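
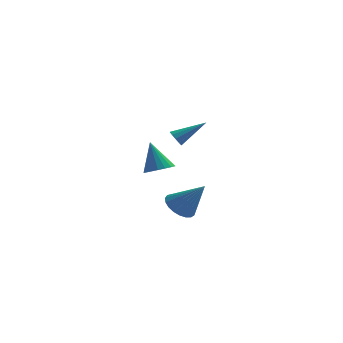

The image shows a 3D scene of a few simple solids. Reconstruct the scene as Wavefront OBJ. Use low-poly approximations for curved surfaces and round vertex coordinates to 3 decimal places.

v -0.32 -1.509 -2.774
v 0.447 -1.267 -3.299
v 0.94 -1.971 -1.146
v 0.351 -0.92 -3.126
v 0.139 -0.675 -2.893
v -0.152 -0.574 -2.639
v -0.472 -0.635 -2.409
v -0.766 -0.847 -2.241
v -0.983 -1.173 -2.166
v -1.085 -1.558 -2.196
v -1.055 -1.934 -2.326
v -0.898 -2.237 -2.533
v -0.641 -2.414 -2.782
v -0.328 -2.434 -3.03
v -0.014 -2.295 -3.233
v 0.247 -2.02 -3.357
v 0.41 -1.656 -3.38
v -1.296 -4.021 0.923
v -0.515 -3.823 1.078
v -1.784 -3.319 2.497
v -0.642 -3.527 0.906
v -0.898 -3.328 0.738
v -1.233 -3.267 0.607
v -1.58 -3.355 0.539
v -1.871 -3.575 0.546
v -2.049 -3.883 0.629
v -2.077 -4.218 0.769
v -1.95 -4.515 0.941
v -1.694 -4.713 1.109
v -1.359 -4.774 1.24
v -1.012 -4.686 1.308
v -0.721 -4.467 1.301
v -0.543 -4.158 1.218
v -0.631 3.328 0.041
v -0.312 2.993 -0.309
v 0.991 3.832 1.039
v -0.326 3.322 -0.452
v -0.457 3.652 -0.407
v -0.654 3.859 -0.19
v -0.843 3.863 0.115
v -0.95 3.662 0.392
v -0.936 3.334 0.535
v -0.806 3.003 0.489
v -0.608 2.797 0.273
v -0.42 2.793 -0.032
f 2 1 4
f 2 4 3
f 4 1 5
f 4 5 3
f 5 1 6
f 5 6 3
f 6 1 7
f 6 7 3
f 7 1 8
f 7 8 3
f 8 1 9
f 8 9 3
f 9 1 10
f 9 10 3
f 10 1 11
f 10 11 3
f 11 1 12
f 11 12 3
f 12 1 13
f 12 13 3
f 13 1 14
f 13 14 3
f 14 1 15
f 14 15 3
f 15 1 16
f 15 16 3
f 16 1 17
f 16 17 3
f 17 1 2
f 17 2 3
f 19 18 21
f 19 21 20
f 21 18 22
f 21 22 20
f 22 18 23
f 22 23 20
f 23 18 24
f 23 24 20
f 24 18 25
f 24 25 20
f 25 18 26
f 25 26 20
f 26 18 27
f 26 27 20
f 27 18 28
f 27 28 20
f 28 18 29
f 28 29 20
f 29 18 30
f 29 30 20
f 30 18 31
f 30 31 20
f 31 18 32
f 31 32 20
f 32 18 33
f 32 33 20
f 33 18 19
f 33 19 20
f 35 34 37
f 35 37 36
f 37 34 38
f 37 38 36
f 38 34 39
f 38 39 36
f 39 34 40
f 39 40 36
f 40 34 41
f 40 41 36
f 41 34 42
f 41 42 36
f 42 34 43
f 42 43 36
f 43 34 44
f 43 44 36
f 44 34 45
f 44 45 36
f 45 34 35
f 45 35 36



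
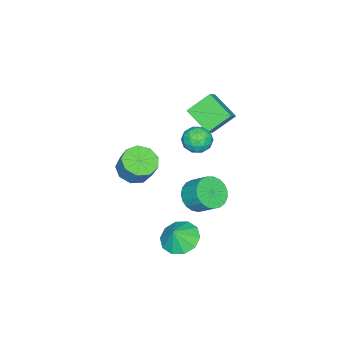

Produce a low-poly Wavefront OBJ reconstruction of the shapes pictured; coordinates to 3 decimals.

v -1.667 0.272 -2.183
v -1.01 -0.237 -1.744
v -0.837 0.698 -0.918
v -1.493 1.208 -1.357
v -0.798 -0.042 -2.009
v -0.625 0.893 -1.182
v -0.737 0.207 -2.304
v -0.563 1.142 -1.477
v -0.836 0.467 -2.578
v -0.663 1.402 -1.751
v -1.079 0.694 -2.783
v -0.906 1.629 -1.957
v -1.423 0.848 -2.885
v -1.25 1.783 -2.059
v -1.81 0.902 -2.866
v -1.637 1.838 -2.04
v -2.172 0.848 -2.729
v -1.998 1.783 -1.902
v -2.446 0.694 -2.497
v -2.273 1.629 -1.67
v -2.586 0.467 -2.211
v -2.413 1.402 -1.384
v -2.567 0.206 -1.92
v -2.393 1.142 -1.094
v -2.392 -0.043 -1.675
v -2.219 0.893 -0.848
v -2.091 -0.237 -1.517
v -1.918 0.698 -0.691
v -1.718 -0.344 -1.475
v -1.545 0.591 -0.649
v -1.335 -0.344 -1.555
v -1.162 0.591 -0.729
v -0.565 -2.569 -0.427
v 0.316 -2.884 -0.515
v 0.607 -2.366 0.539
v -0.275 -2.051 0.627
v 0.262 -2.303 -0.786
v 0.552 -1.785 0.269
v -0.179 -1.846 -0.888
v 0.111 -1.329 0.166
v -0.801 -1.728 -0.775
v -0.511 -1.21 0.279
v -1.313 -2.003 -0.499
v -1.022 -1.485 0.555
v -1.474 -2.543 -0.189
v -1.184 -2.025 0.865
v -1.211 -3.095 0.009
v -0.92 -2.577 1.063
v -0.645 -3.401 0.003
v -0.355 -2.883 1.058
v -0.042 -3.317 -0.204
v 0.248 -2.799 0.851
v -3.678 0.052 1.077
v -4.102 -1.33 1.853
v -4.576 0.844 1.998
v -4.999 -0.538 2.774
v -2.901 0.178 1.726
v -3.324 -1.204 2.502
v -3.798 0.97 2.647
v -4.222 -0.412 3.423
v 2.168 1.465 -1.695
v 3.026 1.507 -2.187
v 2.672 1.375 -0.825
v 2.867 2.078 -2.036
v 2.441 2.415 -1.754
v 1.91 2.389 -1.45
v 1.478 2.01 -1.24
v 1.31 1.423 -1.203
v 1.469 0.852 -1.355
v 1.896 0.515 -1.636
v 2.426 0.541 -1.94
v 2.858 0.92 -2.151
v -3.285 -0.123 1.511
v -2.98 0.311 0.885
v -2.1 -0.691 1.695
v -1.795 -0.257 1.069
v -2.006 0.121 1.766
v -2.738 0.472 1.652
v -2.342 -0.852 0.928
v -3.074 -0.501 0.814
v -2.397 -0.14 0.525
v -2.189 0.461 1.043
v -2.891 -0.841 1.537
v -2.683 -0.24 2.055
v -3.237 0.144 1.182
v -1.843 -0.524 1.398
v -1.967 -0.302 1.808
v -1.788 -0.047 1.44
v -3.094 0.238 1.633
v -2.915 0.493 1.265
v -2.342 0.382 1.782
v -2.165 -0.873 1.315
v -1.986 -0.618 0.947
v -3.292 -0.333 1.14
v -3.113 -0.078 0.772
v -2.738 -0.762 0.798
v -2.715 0.134 0.602
v -2.018 -0.2 0.71
v -2.34 -0.549 0.627
v -2.77 -0.343 0.561
v -2.593 0.487 0.907
v -1.896 0.153 1.015
v -2.02 0.376 1.424
v -2.45 0.582 1.357
v -2.25 0.222 0.695
v -3.184 -0.533 1.565
v -2.487 -0.867 1.673
v -2.63 -0.962 1.223
v -3.06 -0.756 1.156
v -3.062 -0.18 1.87
v -2.365 -0.514 1.978
v -2.31 -0.037 2.019
v -2.74 0.169 1.953
v -2.83 -0.602 1.885
f 2 1 5
f 2 5 3
f 3 5 6
f 3 6 4
f 5 1 7
f 5 7 6
f 6 7 8
f 6 8 4
f 7 1 9
f 7 9 8
f 8 9 10
f 8 10 4
f 9 1 11
f 9 11 10
f 10 11 12
f 10 12 4
f 11 1 13
f 11 13 12
f 12 13 14
f 12 14 4
f 13 1 15
f 13 15 14
f 14 15 16
f 14 16 4
f 15 1 17
f 15 17 16
f 16 17 18
f 16 18 4
f 17 1 19
f 17 19 18
f 18 19 20
f 18 20 4
f 19 1 21
f 19 21 20
f 20 21 22
f 20 22 4
f 21 1 23
f 21 23 22
f 22 23 24
f 22 24 4
f 23 1 25
f 23 25 24
f 24 25 26
f 24 26 4
f 25 1 27
f 25 27 26
f 26 27 28
f 26 28 4
f 27 1 29
f 27 29 28
f 28 29 30
f 28 30 4
f 29 1 31
f 29 31 30
f 30 31 32
f 30 32 4
f 31 1 2
f 31 2 32
f 32 2 3
f 32 3 4
f 34 33 37
f 34 37 35
f 35 37 38
f 35 38 36
f 37 33 39
f 37 39 38
f 38 39 40
f 38 40 36
f 39 33 41
f 39 41 40
f 40 41 42
f 40 42 36
f 41 33 43
f 41 43 42
f 42 43 44
f 42 44 36
f 43 33 45
f 43 45 44
f 44 45 46
f 44 46 36
f 45 33 47
f 45 47 46
f 46 47 48
f 46 48 36
f 47 33 49
f 47 49 48
f 48 49 50
f 48 50 36
f 49 33 51
f 49 51 50
f 50 51 52
f 50 52 36
f 51 33 34
f 51 34 52
f 52 34 35
f 52 35 36
f 54 56 53
f 57 54 53
f 53 56 55
f 55 57 53
f 54 60 56
f 58 54 57
f 58 60 54
f 56 60 55
f 59 57 55
f 55 60 59
f 59 58 57
f 60 58 59
f 62 61 64
f 62 64 63
f 64 61 65
f 64 65 63
f 65 61 66
f 65 66 63
f 66 61 67
f 66 67 63
f 67 61 68
f 67 68 63
f 68 61 69
f 68 69 63
f 69 61 70
f 69 70 63
f 70 61 71
f 70 71 63
f 71 61 72
f 71 72 63
f 72 61 62
f 72 62 63
f 73 110 89
f 110 84 113
f 89 113 78
f 110 113 89
f 73 89 85
f 89 78 90
f 85 90 74
f 89 90 85
f 73 85 94
f 85 74 95
f 94 95 80
f 85 95 94
f 73 94 106
f 94 80 109
f 106 109 83
f 94 109 106
f 73 106 110
f 106 83 114
f 110 114 84
f 106 114 110
f 74 90 101
f 90 78 104
f 101 104 82
f 90 104 101
f 78 113 91
f 113 84 112
f 91 112 77
f 113 112 91
f 84 114 111
f 114 83 107
f 111 107 75
f 114 107 111
f 83 109 108
f 109 80 96
f 108 96 79
f 109 96 108
f 80 95 100
f 95 74 97
f 100 97 81
f 95 97 100
f 76 102 88
f 102 82 103
f 88 103 77
f 102 103 88
f 76 88 86
f 88 77 87
f 86 87 75
f 88 87 86
f 76 86 93
f 86 75 92
f 93 92 79
f 86 92 93
f 76 93 98
f 93 79 99
f 98 99 81
f 93 99 98
f 76 98 102
f 98 81 105
f 102 105 82
f 98 105 102
f 77 103 91
f 103 82 104
f 91 104 78
f 103 104 91
f 75 87 111
f 87 77 112
f 111 112 84
f 87 112 111
f 79 92 108
f 92 75 107
f 108 107 83
f 92 107 108
f 81 99 100
f 99 79 96
f 100 96 80
f 99 96 100
f 82 105 101
f 105 81 97
f 101 97 74
f 105 97 101



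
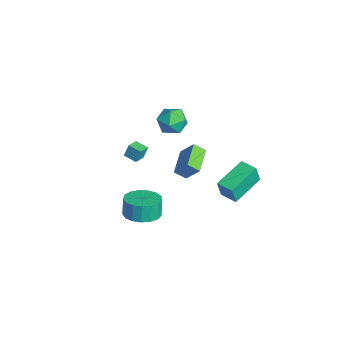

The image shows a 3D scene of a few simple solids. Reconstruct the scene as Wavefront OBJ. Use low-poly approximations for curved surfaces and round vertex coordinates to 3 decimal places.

v 0.954 0.817 1.211
v 0.688 0.216 1.702
v 1.535 1.366 2.197
v 1.269 0.766 2.688
v 2.311 -0.046 0.892
v 2.045 -0.646 1.383
v 2.892 0.504 1.878
v 2.626 -0.097 2.369
v 2.405 1.949 -1.147
v 2.503 1.665 0.035
v 1.44 3.743 -0.636
v 1.537 3.458 0.546
v 3.343 2.442 -1.106
v 3.44 2.157 0.076
v 2.377 4.235 -0.595
v 2.475 3.951 0.587
v -4.06 -1.018 -2.094
v -4.091 -0.717 -1.3
v -3.393 -0.533 -2.252
v -3.424 -0.231 -1.458
v -3.556 -1.629 -1.842
v -3.587 -1.327 -1.048
v -2.889 -1.143 -2
v -2.92 -0.842 -1.206
v -2.326 1.739 1.155
v -1.825 1.408 1.94
v -3.075 0.332 1.04
v -2.574 0.001 1.825
v -3.26 0.703 1.937
v -2.797 1.574 2.008
v -2.103 0.166 0.972
v -1.64 1.037 1.043
v -1.687 0.436 1.827
v -2.402 0.768 2.423
v -2.498 0.972 0.557
v -3.213 1.304 1.153
v 4.081 -3.169 0.49
v 4.918 -2.584 0.621
v 4.657 -2.446 1.68
v 3.819 -3.031 1.55
v 4.568 -2.261 0.492
v 4.306 -2.124 1.552
v 4.106 -2.147 0.364
v 3.845 -2.009 1.423
v 3.638 -2.267 0.264
v 3.377 -2.129 1.323
v 3.272 -2.593 0.216
v 3.01 -2.455 1.276
v 3.091 -3.051 0.231
v 2.829 -2.914 1.29
v 3.137 -3.537 0.305
v 2.875 -3.399 1.365
v 3.399 -3.938 0.422
v 3.137 -3.8 1.481
v 3.817 -4.162 0.554
v 3.556 -4.025 1.614
v 4.296 -4.16 0.672
v 4.034 -4.022 1.732
v 4.725 -3.93 0.748
v 4.464 -3.792 1.808
v 5.007 -3.526 0.765
v 4.746 -3.388 1.825
v 5.077 -3.04 0.719
v 4.815 -2.902 1.779
f 2 4 1
f 5 2 1
f 1 4 3
f 3 5 1
f 2 8 4
f 6 2 5
f 6 8 2
f 4 8 3
f 7 5 3
f 3 8 7
f 7 6 5
f 8 6 7
f 10 12 9
f 13 10 9
f 9 12 11
f 11 13 9
f 10 16 12
f 14 10 13
f 14 16 10
f 12 16 11
f 15 13 11
f 11 16 15
f 15 14 13
f 16 14 15
f 18 20 17
f 21 18 17
f 17 20 19
f 19 21 17
f 18 24 20
f 22 18 21
f 22 24 18
f 20 24 19
f 23 21 19
f 19 24 23
f 23 22 21
f 24 22 23
f 25 36 30
f 25 30 26
f 25 26 32
f 25 32 35
f 25 35 36
f 26 30 34
f 30 36 29
f 36 35 27
f 35 32 31
f 32 26 33
f 28 34 29
f 28 29 27
f 28 27 31
f 28 31 33
f 28 33 34
f 29 34 30
f 27 29 36
f 31 27 35
f 33 31 32
f 34 33 26
f 38 37 41
f 38 41 39
f 39 41 42
f 39 42 40
f 41 37 43
f 41 43 42
f 42 43 44
f 42 44 40
f 43 37 45
f 43 45 44
f 44 45 46
f 44 46 40
f 45 37 47
f 45 47 46
f 46 47 48
f 46 48 40
f 47 37 49
f 47 49 48
f 48 49 50
f 48 50 40
f 49 37 51
f 49 51 50
f 50 51 52
f 50 52 40
f 51 37 53
f 51 53 52
f 52 53 54
f 52 54 40
f 53 37 55
f 53 55 54
f 54 55 56
f 54 56 40
f 55 37 57
f 55 57 56
f 56 57 58
f 56 58 40
f 57 37 59
f 57 59 58
f 58 59 60
f 58 60 40
f 59 37 61
f 59 61 60
f 60 61 62
f 60 62 40
f 61 37 63
f 61 63 62
f 62 63 64
f 62 64 40
f 63 37 38
f 63 38 64
f 64 38 39
f 64 39 40



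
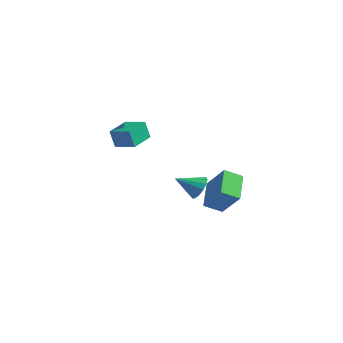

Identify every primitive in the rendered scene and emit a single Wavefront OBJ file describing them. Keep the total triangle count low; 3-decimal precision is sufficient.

v 0.789 -2.681 2.055
v 0.691 -2.901 3.004
v 0.332 -1.465 2.29
v 0.234 -1.685 3.24
v 1.806 -2.335 2.24
v 1.708 -2.555 3.19
v 1.349 -1.119 2.476
v 1.251 -1.339 3.425
v -1.962 4.402 -2.95
v -1.594 4.599 -2.315
v -2.578 3.358 -2.27
v -1.93 4.803 -2.306
v -2.274 4.9 -2.469
v -2.535 4.864 -2.762
v -2.642 4.703 -3.105
v -2.567 4.462 -3.406
v -2.329 4.205 -3.586
v -1.993 4 -3.595
v -1.649 3.903 -3.431
v -1.388 3.94 -3.139
v -1.281 4.1 -2.796
v -1.357 4.341 -2.494
v 1.548 3.149 -1.735
v 1.147 2.343 -1.279
v 2.704 3.238 -0.561
v 2.303 2.431 -0.105
v 2.537 2.149 -2.635
v 2.136 1.342 -2.179
v 3.693 2.237 -1.461
v 3.292 1.431 -1.005
f 2 4 1
f 5 2 1
f 1 4 3
f 3 5 1
f 2 8 4
f 6 2 5
f 6 8 2
f 4 8 3
f 7 5 3
f 3 8 7
f 7 6 5
f 8 6 7
f 10 9 12
f 10 12 11
f 12 9 13
f 12 13 11
f 13 9 14
f 13 14 11
f 14 9 15
f 14 15 11
f 15 9 16
f 15 16 11
f 16 9 17
f 16 17 11
f 17 9 18
f 17 18 11
f 18 9 19
f 18 19 11
f 19 9 20
f 19 20 11
f 20 9 21
f 20 21 11
f 21 9 22
f 21 22 11
f 22 9 10
f 22 10 11
f 24 26 23
f 27 24 23
f 23 26 25
f 25 27 23
f 24 30 26
f 28 24 27
f 28 30 24
f 26 30 25
f 29 27 25
f 25 30 29
f 29 28 27
f 30 28 29



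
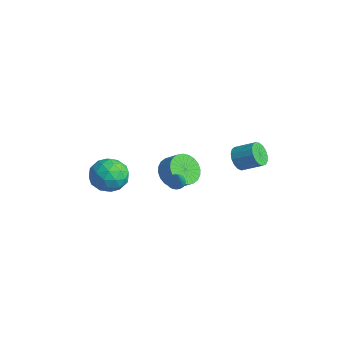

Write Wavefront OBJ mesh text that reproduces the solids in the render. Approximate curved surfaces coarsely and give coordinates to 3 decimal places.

v -2.106 2.348 -3.473
v -1.636 2.865 -4.27
v -0.863 3.188 -3.604
v -1.334 2.672 -2.807
v -1.887 3.158 -4.121
v -1.114 3.481 -3.455
v -2.171 3.328 -3.873
v -1.398 3.651 -3.207
v -2.446 3.349 -3.564
v -1.673 3.672 -2.899
v -2.669 3.217 -3.242
v -1.896 3.54 -2.576
v -2.806 2.953 -2.954
v -2.033 3.276 -2.289
v -2.837 2.597 -2.746
v -2.064 2.92 -2.08
v -2.756 2.204 -2.648
v -1.983 2.527 -1.982
v -2.577 1.832 -2.676
v -1.804 2.155 -2.01
v -2.326 1.539 -2.825
v -1.553 1.862 -2.159
v -2.042 1.369 -3.073
v -1.269 1.692 -2.407
v -1.767 1.348 -3.381
v -0.994 1.671 -2.716
v -1.544 1.48 -3.704
v -0.771 1.803 -3.038
v -1.407 1.744 -3.991
v -0.634 2.067 -3.326
v -1.376 2.1 -4.2
v -0.603 2.423 -3.534
v -1.457 2.493 -4.298
v -0.684 2.816 -3.632
v -3.965 -0.385 -3.512
v -3.124 -0.023 -2.739
v -3.176 -2.157 -3.541
v -2.335 -1.795 -2.768
v -3.473 -1.902 -2.408
v -3.961 -0.807 -2.39
v -2.339 -1.373 -3.89
v -2.827 -0.278 -3.872
v -2.119 -0.634 -2.972
v -2.819 -0.961 -2.057
v -3.481 -1.219 -4.223
v -4.181 -1.546 -3.308
v -3.614 -0.049 -3.123
v -2.686 -2.131 -3.157
v -3.355 -2.194 -2.946
v -2.861 -1.982 -2.491
v -4.106 -0.51 -2.918
v -3.611 -0.297 -2.463
v -3.816 -1.401 -2.269
v -2.689 -1.883 -3.817
v -2.194 -1.67 -3.362
v -3.439 -0.198 -3.789
v -2.945 0.014 -3.334
v -2.484 -0.779 -4.011
v -2.528 -0.195 -2.806
v -2.065 -1.236 -2.823
v -2.067 -0.988 -3.482
v -2.354 -0.344 -3.472
v -2.94 -0.387 -2.267
v -2.477 -1.428 -2.285
v -3.146 -1.492 -2.073
v -3.432 -0.848 -2.062
v -2.35 -0.746 -2.405
v -3.823 -0.752 -3.995
v -3.36 -1.793 -4.013
v -2.868 -1.332 -4.218
v -3.154 -0.688 -4.207
v -4.235 -0.944 -3.457
v -3.772 -1.985 -3.474
v -3.946 -1.836 -2.808
v -4.233 -1.192 -2.798
v -3.95 -1.434 -3.875
v 3.271 3.273 0.667
v 3.636 3.418 0.004
v 4.474 4.173 0.631
v 4.109 4.027 1.293
v 3.381 3.684 0.025
v 4.219 4.438 0.651
v 3.101 3.855 0.192
v 3.939 4.61 0.819
v 2.86 3.893 0.469
v 3.698 4.648 1.095
v 2.713 3.789 0.79
v 3.551 4.544 1.417
v 2.694 3.567 1.084
v 3.532 4.321 1.71
v 2.807 3.277 1.281
v 3.645 4.032 1.908
v 3.027 2.986 1.338
v 3.865 3.741 1.965
v 3.302 2.761 1.242
v 4.14 3.516 1.868
v 3.57 2.653 1.013
v 4.408 3.408 1.639
v 3.77 2.687 0.705
v 4.608 3.442 1.332
v 3.855 2.855 0.388
v 4.693 3.61 1.015
v 3.807 3.119 0.135
v 4.645 3.874 0.762
v 0.108 1.305 -2.471
v 0.508 1.337 -2.787
v 1.412 0.655 -0.889
v 0.502 1.531 -2.702
v 0.429 1.687 -2.578
v 0.301 1.776 -2.435
v 0.139 1.784 -2.299
v -0.029 1.71 -2.192
v -0.172 1.565 -2.133
v -0.267 1.375 -2.133
v -0.297 1.174 -2.191
v -0.257 0.995 -2.297
v -0.154 0.869 -2.434
v -0.005 0.82 -2.577
v 0.163 0.854 -2.701
v 0.322 0.966 -2.786
v 0.444 1.137 -2.816
f 2 1 5
f 2 5 3
f 3 5 6
f 3 6 4
f 5 1 7
f 5 7 6
f 6 7 8
f 6 8 4
f 7 1 9
f 7 9 8
f 8 9 10
f 8 10 4
f 9 1 11
f 9 11 10
f 10 11 12
f 10 12 4
f 11 1 13
f 11 13 12
f 12 13 14
f 12 14 4
f 13 1 15
f 13 15 14
f 14 15 16
f 14 16 4
f 15 1 17
f 15 17 16
f 16 17 18
f 16 18 4
f 17 1 19
f 17 19 18
f 18 19 20
f 18 20 4
f 19 1 21
f 19 21 20
f 20 21 22
f 20 22 4
f 21 1 23
f 21 23 22
f 22 23 24
f 22 24 4
f 23 1 25
f 23 25 24
f 24 25 26
f 24 26 4
f 25 1 27
f 25 27 26
f 26 27 28
f 26 28 4
f 27 1 29
f 27 29 28
f 28 29 30
f 28 30 4
f 29 1 31
f 29 31 30
f 30 31 32
f 30 32 4
f 31 1 33
f 31 33 32
f 32 33 34
f 32 34 4
f 33 1 2
f 33 2 34
f 34 2 3
f 34 3 4
f 35 72 51
f 72 46 75
f 51 75 40
f 72 75 51
f 35 51 47
f 51 40 52
f 47 52 36
f 51 52 47
f 35 47 56
f 47 36 57
f 56 57 42
f 47 57 56
f 35 56 68
f 56 42 71
f 68 71 45
f 56 71 68
f 35 68 72
f 68 45 76
f 72 76 46
f 68 76 72
f 36 52 63
f 52 40 66
f 63 66 44
f 52 66 63
f 40 75 53
f 75 46 74
f 53 74 39
f 75 74 53
f 46 76 73
f 76 45 69
f 73 69 37
f 76 69 73
f 45 71 70
f 71 42 58
f 70 58 41
f 71 58 70
f 42 57 62
f 57 36 59
f 62 59 43
f 57 59 62
f 38 64 50
f 64 44 65
f 50 65 39
f 64 65 50
f 38 50 48
f 50 39 49
f 48 49 37
f 50 49 48
f 38 48 55
f 48 37 54
f 55 54 41
f 48 54 55
f 38 55 60
f 55 41 61
f 60 61 43
f 55 61 60
f 38 60 64
f 60 43 67
f 64 67 44
f 60 67 64
f 39 65 53
f 65 44 66
f 53 66 40
f 65 66 53
f 37 49 73
f 49 39 74
f 73 74 46
f 49 74 73
f 41 54 70
f 54 37 69
f 70 69 45
f 54 69 70
f 43 61 62
f 61 41 58
f 62 58 42
f 61 58 62
f 44 67 63
f 67 43 59
f 63 59 36
f 67 59 63
f 78 77 81
f 78 81 79
f 79 81 82
f 79 82 80
f 81 77 83
f 81 83 82
f 82 83 84
f 82 84 80
f 83 77 85
f 83 85 84
f 84 85 86
f 84 86 80
f 85 77 87
f 85 87 86
f 86 87 88
f 86 88 80
f 87 77 89
f 87 89 88
f 88 89 90
f 88 90 80
f 89 77 91
f 89 91 90
f 90 91 92
f 90 92 80
f 91 77 93
f 91 93 92
f 92 93 94
f 92 94 80
f 93 77 95
f 93 95 94
f 94 95 96
f 94 96 80
f 95 77 97
f 95 97 96
f 96 97 98
f 96 98 80
f 97 77 99
f 97 99 98
f 98 99 100
f 98 100 80
f 99 77 101
f 99 101 100
f 100 101 102
f 100 102 80
f 101 77 103
f 101 103 102
f 102 103 104
f 102 104 80
f 103 77 78
f 103 78 104
f 104 78 79
f 104 79 80
f 106 105 108
f 106 108 107
f 108 105 109
f 108 109 107
f 109 105 110
f 109 110 107
f 110 105 111
f 110 111 107
f 111 105 112
f 111 112 107
f 112 105 113
f 112 113 107
f 113 105 114
f 113 114 107
f 114 105 115
f 114 115 107
f 115 105 116
f 115 116 107
f 116 105 117
f 116 117 107
f 117 105 118
f 117 118 107
f 118 105 119
f 118 119 107
f 119 105 120
f 119 120 107
f 120 105 121
f 120 121 107
f 121 105 106
f 121 106 107



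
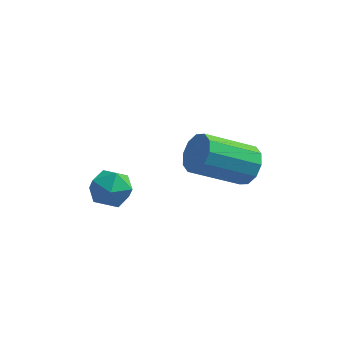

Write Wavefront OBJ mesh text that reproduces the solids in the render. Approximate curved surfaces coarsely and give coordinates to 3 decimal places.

v 1.907 2.672 2.137
v 2.252 2.714 2.675
v 0.977 2.069 3.541
v 0.633 2.028 3.003
v 2.051 3.052 2.632
v 0.777 2.408 3.497
v 1.796 3.245 2.4
v 0.521 2.601 3.265
v 1.583 3.219 2.067
v 0.309 2.575 2.933
v 1.494 2.985 1.761
v 0.22 2.34 2.627
v 1.563 2.631 1.599
v 0.288 1.986 2.465
v 1.763 2.292 1.643
v 0.489 1.648 2.508
v 2.019 2.099 1.875
v 0.744 1.455 2.74
v 2.231 2.125 2.207
v 0.957 1.481 3.073
v 2.32 2.36 2.513
v 1.046 1.715 3.379
v -2.111 1.343 1.604
v -1.814 1.713 2.081
v -1.186 0.787 1.459
v -0.889 1.157 1.936
v -1.371 0.718 2.102
v -1.943 1.062 2.192
v -1.057 1.438 1.348
v -1.629 1.782 1.438
v -1.162 1.772 1.923
v -1.356 1.327 2.389
v -1.644 1.173 1.151
v -1.838 0.728 1.617
f 2 1 5
f 2 5 3
f 3 5 6
f 3 6 4
f 5 1 7
f 5 7 6
f 6 7 8
f 6 8 4
f 7 1 9
f 7 9 8
f 8 9 10
f 8 10 4
f 9 1 11
f 9 11 10
f 10 11 12
f 10 12 4
f 11 1 13
f 11 13 12
f 12 13 14
f 12 14 4
f 13 1 15
f 13 15 14
f 14 15 16
f 14 16 4
f 15 1 17
f 15 17 16
f 16 17 18
f 16 18 4
f 17 1 19
f 17 19 18
f 18 19 20
f 18 20 4
f 19 1 21
f 19 21 20
f 20 21 22
f 20 22 4
f 21 1 2
f 21 2 22
f 22 2 3
f 22 3 4
f 23 34 28
f 23 28 24
f 23 24 30
f 23 30 33
f 23 33 34
f 24 28 32
f 28 34 27
f 34 33 25
f 33 30 29
f 30 24 31
f 26 32 27
f 26 27 25
f 26 25 29
f 26 29 31
f 26 31 32
f 27 32 28
f 25 27 34
f 29 25 33
f 31 29 30
f 32 31 24



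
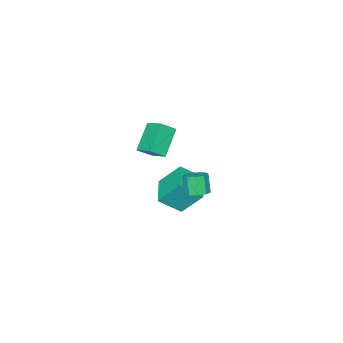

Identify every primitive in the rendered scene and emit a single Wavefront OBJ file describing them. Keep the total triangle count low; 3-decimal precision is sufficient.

v -1.841 -0.372 -1.223
v -1.191 -0.803 -1.237
v -1.509 -1.319 -0.03
v -2.159 -0.888 -0.017
v -1.092 -0.331 -1.009
v -1.41 -0.847 0.198
v -1.344 0.122 -0.881
v -1.661 -0.394 0.325
v -1.828 0.344 -0.914
v -2.146 -0.172 0.293
v -2.318 0.231 -1.091
v -2.636 -0.285 0.115
v -2.585 -0.164 -1.33
v -2.903 -0.68 -0.124
v -2.504 -0.657 -1.519
v -2.822 -1.172 -0.313
v -2.113 -1.016 -1.57
v -2.431 -1.532 -0.363
v -1.594 -1.074 -1.458
v -1.912 -1.59 -0.252
v -4.42 -4.352 -4.833
v -3.282 -5.243 -3.694
v -5.178 -3.233 -3.199
v -4.04 -4.124 -2.061
v -3.02 -2.956 -5.139
v -1.882 -3.847 -4.001
v -3.778 -1.837 -3.506
v -2.64 -2.728 -2.367
v -1.34 -2.82 3.568
v -0.512 -3.249 4.241
v -1.213 -1.545 4.226
v -0.386 -1.975 4.899
v 0.086 -2.245 2.181
v 0.913 -2.675 2.854
v 0.212 -0.971 2.839
v 1.04 -1.4 3.512
f 2 1 5
f 2 5 3
f 3 5 6
f 3 6 4
f 5 1 7
f 5 7 6
f 6 7 8
f 6 8 4
f 7 1 9
f 7 9 8
f 8 9 10
f 8 10 4
f 9 1 11
f 9 11 10
f 10 11 12
f 10 12 4
f 11 1 13
f 11 13 12
f 12 13 14
f 12 14 4
f 13 1 15
f 13 15 14
f 14 15 16
f 14 16 4
f 15 1 17
f 15 17 16
f 16 17 18
f 16 18 4
f 17 1 19
f 17 19 18
f 18 19 20
f 18 20 4
f 19 1 2
f 19 2 20
f 20 2 3
f 20 3 4
f 22 24 21
f 25 22 21
f 21 24 23
f 23 25 21
f 22 28 24
f 26 22 25
f 26 28 22
f 24 28 23
f 27 25 23
f 23 28 27
f 27 26 25
f 28 26 27
f 30 32 29
f 33 30 29
f 29 32 31
f 31 33 29
f 30 36 32
f 34 30 33
f 34 36 30
f 32 36 31
f 35 33 31
f 31 36 35
f 35 34 33
f 36 34 35



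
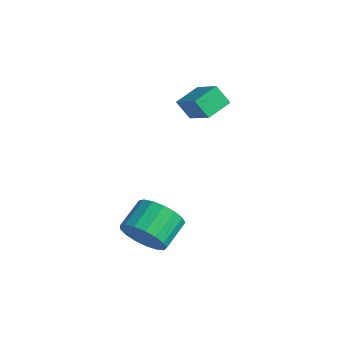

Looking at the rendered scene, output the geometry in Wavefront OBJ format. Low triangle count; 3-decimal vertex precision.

v 0.801 -4.029 -2.572
v 1.301 -4.299 -1.799
v 0.939 -3.181 -1.174
v 0.439 -2.911 -1.948
v 1.605 -4.061 -2.048
v 1.243 -2.944 -1.424
v 1.724 -3.816 -2.418
v 1.362 -2.698 -1.794
v 1.632 -3.619 -2.823
v 1.27 -2.502 -2.199
v 1.35 -3.517 -3.171
v 0.988 -2.399 -2.546
v 0.941 -3.531 -3.381
v 0.58 -2.414 -2.757
v 0.501 -3.66 -3.406
v 0.139 -2.543 -2.782
v 0.129 -3.873 -3.24
v -0.233 -2.756 -2.616
v -0.088 -4.122 -2.921
v -0.45 -3.004 -2.297
v -0.103 -4.349 -2.522
v -0.464 -3.232 -1.898
v 0.09 -4.503 -2.135
v -0.272 -3.386 -1.51
v 0.446 -4.549 -1.847
v 0.084 -3.431 -1.223
v 0.883 -4.475 -1.726
v 0.521 -3.357 -1.102
v -1.636 0.002 0.764
v -2.111 -0.274 1.514
v -1.714 1.066 1.107
v -2.189 0.789 1.857
v -0.351 -0.149 1.523
v -0.826 -0.426 2.273
v -0.429 0.914 1.866
v -0.904 0.638 2.616
f 2 1 5
f 2 5 3
f 3 5 6
f 3 6 4
f 5 1 7
f 5 7 6
f 6 7 8
f 6 8 4
f 7 1 9
f 7 9 8
f 8 9 10
f 8 10 4
f 9 1 11
f 9 11 10
f 10 11 12
f 10 12 4
f 11 1 13
f 11 13 12
f 12 13 14
f 12 14 4
f 13 1 15
f 13 15 14
f 14 15 16
f 14 16 4
f 15 1 17
f 15 17 16
f 16 17 18
f 16 18 4
f 17 1 19
f 17 19 18
f 18 19 20
f 18 20 4
f 19 1 21
f 19 21 20
f 20 21 22
f 20 22 4
f 21 1 23
f 21 23 22
f 22 23 24
f 22 24 4
f 23 1 25
f 23 25 24
f 24 25 26
f 24 26 4
f 25 1 27
f 25 27 26
f 26 27 28
f 26 28 4
f 27 1 2
f 27 2 28
f 28 2 3
f 28 3 4
f 30 32 29
f 33 30 29
f 29 32 31
f 31 33 29
f 30 36 32
f 34 30 33
f 34 36 30
f 32 36 31
f 35 33 31
f 31 36 35
f 35 34 33
f 36 34 35



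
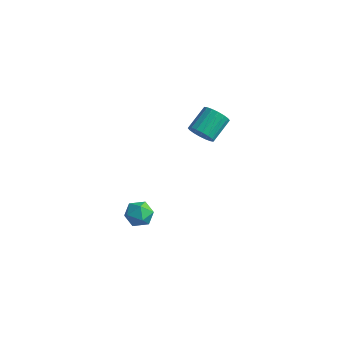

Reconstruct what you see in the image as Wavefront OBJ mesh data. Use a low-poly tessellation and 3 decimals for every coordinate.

v -0.766 -1.282 -4.084
v -0.247 -2.093 -4.31
v -1.693 -2.147 -3.11
v -1.174 -2.958 -3.336
v -0.759 -2.237 -2.802
v -0.185 -1.703 -3.404
v -1.755 -2.537 -4.016
v -1.181 -2.003 -4.618
v -0.858 -2.868 -4.268
v -0.242 -2.683 -3.517
v -1.698 -1.557 -3.903
v -1.082 -1.372 -3.152
v 1.778 0.24 3.515
v 2.206 -0.177 4.174
v 2.23 1.282 5.084
v 1.802 1.7 4.425
v 2.502 -0.042 3.949
v 2.526 1.418 4.858
v 2.655 0.15 3.638
v 2.679 1.609 4.547
v 2.634 0.359 3.302
v 2.658 1.819 4.212
v 2.444 0.545 3.009
v 2.467 2.005 3.918
v 2.121 0.67 2.816
v 2.145 2.13 3.725
v 1.731 0.711 2.761
v 1.755 2.17 3.671
v 1.35 0.658 2.856
v 1.374 2.117 3.766
v 1.054 0.522 3.082
v 1.078 1.982 3.991
v 0.901 0.331 3.393
v 0.925 1.79 4.302
v 0.922 0.121 3.728
v 0.946 1.581 4.638
v 1.113 -0.065 4.022
v 1.136 1.395 4.931
v 1.435 -0.19 4.215
v 1.459 1.27 5.124
v 1.825 -0.23 4.269
v 1.849 1.229 5.179
f 1 12 6
f 1 6 2
f 1 2 8
f 1 8 11
f 1 11 12
f 2 6 10
f 6 12 5
f 12 11 3
f 11 8 7
f 8 2 9
f 4 10 5
f 4 5 3
f 4 3 7
f 4 7 9
f 4 9 10
f 5 10 6
f 3 5 12
f 7 3 11
f 9 7 8
f 10 9 2
f 14 13 17
f 14 17 15
f 15 17 18
f 15 18 16
f 17 13 19
f 17 19 18
f 18 19 20
f 18 20 16
f 19 13 21
f 19 21 20
f 20 21 22
f 20 22 16
f 21 13 23
f 21 23 22
f 22 23 24
f 22 24 16
f 23 13 25
f 23 25 24
f 24 25 26
f 24 26 16
f 25 13 27
f 25 27 26
f 26 27 28
f 26 28 16
f 27 13 29
f 27 29 28
f 28 29 30
f 28 30 16
f 29 13 31
f 29 31 30
f 30 31 32
f 30 32 16
f 31 13 33
f 31 33 32
f 32 33 34
f 32 34 16
f 33 13 35
f 33 35 34
f 34 35 36
f 34 36 16
f 35 13 37
f 35 37 36
f 36 37 38
f 36 38 16
f 37 13 39
f 37 39 38
f 38 39 40
f 38 40 16
f 39 13 41
f 39 41 40
f 40 41 42
f 40 42 16
f 41 13 14
f 41 14 42
f 42 14 15
f 42 15 16



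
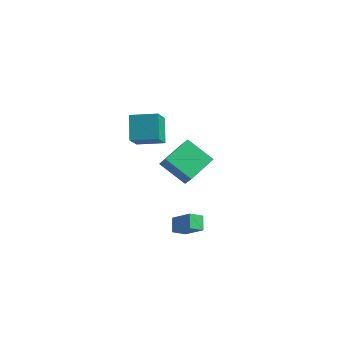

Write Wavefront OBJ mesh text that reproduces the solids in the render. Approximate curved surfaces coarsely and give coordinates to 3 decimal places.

v -0.587 -4.965 2.679
v -1.24 -3.99 3.882
v -0.921 -3.795 1.55
v -1.573 -2.82 2.752
v 0.833 -4.32 2.928
v 0.181 -3.345 4.13
v 0.5 -3.15 1.798
v -0.153 -2.175 3.001
v -0.554 -2.113 -0.9
v 0.033 -2.423 -0.112
v -0.31 -0.192 -0.327
v 0.276 -0.501 0.461
v 1.024 -1.979 -2.021
v 1.61 -2.288 -1.233
v 1.267 -0.057 -1.448
v 1.854 -0.367 -0.66
v 1.534 -4.11 -4.484
v 1.133 -3.474 -3.872
v 1.943 -3.404 -4.951
v 1.542 -2.768 -4.339
v 2.718 -4.212 -3.601
v 2.317 -3.576 -2.989
v 3.127 -3.506 -4.068
v 2.726 -2.87 -3.456
f 2 4 1
f 5 2 1
f 1 4 3
f 3 5 1
f 2 8 4
f 6 2 5
f 6 8 2
f 4 8 3
f 7 5 3
f 3 8 7
f 7 6 5
f 8 6 7
f 10 12 9
f 13 10 9
f 9 12 11
f 11 13 9
f 10 16 12
f 14 10 13
f 14 16 10
f 12 16 11
f 15 13 11
f 11 16 15
f 15 14 13
f 16 14 15
f 18 20 17
f 21 18 17
f 17 20 19
f 19 21 17
f 18 24 20
f 22 18 21
f 22 24 18
f 20 24 19
f 23 21 19
f 19 24 23
f 23 22 21
f 24 22 23



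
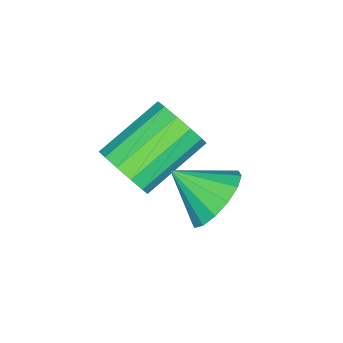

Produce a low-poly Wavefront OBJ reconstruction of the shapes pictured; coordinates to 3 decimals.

v 0.065 3.269 0.604
v 0.887 3.656 0.943
v 0.275 2.111 1.416
v 0.53 3.813 1.259
v 0.048 3.824 1.4
v -0.43 3.686 1.327
v -0.775 3.437 1.061
v -0.895 3.142 0.672
v -0.758 2.882 0.265
v -0.4 2.726 -0.051
v 0.082 2.715 -0.192
v 0.559 2.852 -0.119
v 0.904 3.102 0.147
v 1.024 3.396 0.536
v -0.3 0.446 -0.122
v -0.02 0.098 0.636
v -1.699 0.886 1.62
v -1.98 1.234 0.862
v 0.178 0.552 0.609
v -1.502 1.34 1.593
v 0.223 0.972 0.35
v -1.456 1.761 1.334
v 0.103 1.225 -0.059
v -1.577 2.014 0.925
v -0.146 1.231 -0.488
v -1.825 2.02 0.496
v -0.443 0.987 -0.8
v -2.123 1.776 0.183
v -0.696 0.572 -0.898
v -2.375 1.36 0.086
v -0.822 0.116 -0.749
v -2.502 0.905 0.235
v -0.783 -0.235 -0.401
v -2.463 0.554 0.583
v -0.591 -0.37 0.036
v -2.27 0.419 1.02
v -0.306 -0.246 0.422
v -1.986 0.543 1.406
f 2 1 4
f 2 4 3
f 4 1 5
f 4 5 3
f 5 1 6
f 5 6 3
f 6 1 7
f 6 7 3
f 7 1 8
f 7 8 3
f 8 1 9
f 8 9 3
f 9 1 10
f 9 10 3
f 10 1 11
f 10 11 3
f 11 1 12
f 11 12 3
f 12 1 13
f 12 13 3
f 13 1 14
f 13 14 3
f 14 1 2
f 14 2 3
f 16 15 19
f 16 19 17
f 17 19 20
f 17 20 18
f 19 15 21
f 19 21 20
f 20 21 22
f 20 22 18
f 21 15 23
f 21 23 22
f 22 23 24
f 22 24 18
f 23 15 25
f 23 25 24
f 24 25 26
f 24 26 18
f 25 15 27
f 25 27 26
f 26 27 28
f 26 28 18
f 27 15 29
f 27 29 28
f 28 29 30
f 28 30 18
f 29 15 31
f 29 31 30
f 30 31 32
f 30 32 18
f 31 15 33
f 31 33 32
f 32 33 34
f 32 34 18
f 33 15 35
f 33 35 34
f 34 35 36
f 34 36 18
f 35 15 37
f 35 37 36
f 36 37 38
f 36 38 18
f 37 15 16
f 37 16 38
f 38 16 17
f 38 17 18



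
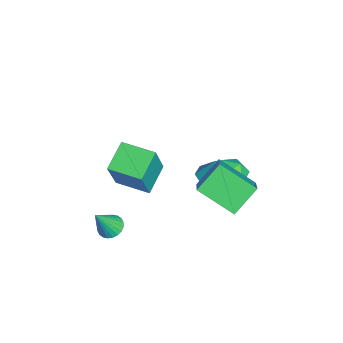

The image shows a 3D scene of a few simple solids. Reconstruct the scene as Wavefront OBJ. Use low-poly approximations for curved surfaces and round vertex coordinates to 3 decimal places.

v -0.523 2.709 -1.963
v -0.078 2.286 -2.612
v -0.702 1.454 -1.268
v -0.257 1.031 -1.917
v 0.175 1.59 -1.37
v 0.286 2.366 -1.8
v -1.066 1.374 -2.08
v -0.955 2.15 -2.51
v -0.413 1.461 -2.685
v 0.354 1.595 -2.246
v -1.134 2.145 -1.634
v -0.367 2.279 -1.195
v 1.879 -2.57 1.68
v 2.772 -2.875 3.601
v 2.528 -1.131 1.608
v 3.421 -1.437 3.529
v 3.079 -3.143 1.031
v 3.972 -3.449 2.952
v 3.728 -1.705 0.959
v 4.621 -2.01 2.88
v 0.668 1.287 0.207
v 2.294 1.274 1.52
v 1.44 2.887 -0.733
v 3.066 2.874 0.58
v 1.474 0.306 -0.8
v 3.1 0.293 0.513
v 2.246 1.906 -1.74
v 3.872 1.893 -0.427
v -1.86 1.118 -3.627
v -1.27 1.725 -3.703
v -1.84 1.242 -2.493
v -1.875 1.963 -3.718
v -2.471 1.707 -3.68
v -2.71 1.105 -3.61
v -2.45 0.512 -3.55
v -1.845 0.273 -3.535
v -1.249 0.53 -3.573
v -1.01 1.131 -3.643
v 2.877 -3.437 -2.439
v 3.446 -3.542 -2.688
v 3.383 -4.063 -1.021
v 3.474 -3.315 -2.598
v 3.411 -3.106 -2.484
v 3.266 -2.948 -2.363
v 3.063 -2.865 -2.253
v 2.831 -2.869 -2.172
v 2.606 -2.959 -2.131
v 2.422 -3.122 -2.137
v 2.308 -3.333 -2.189
v 2.28 -3.56 -2.279
v 2.343 -3.769 -2.394
v 2.487 -3.927 -2.515
v 2.69 -4.01 -2.625
v 2.922 -4.006 -2.706
v 3.147 -3.916 -2.747
v 3.331 -3.753 -2.74
f 1 12 6
f 1 6 2
f 1 2 8
f 1 8 11
f 1 11 12
f 2 6 10
f 6 12 5
f 12 11 3
f 11 8 7
f 8 2 9
f 4 10 5
f 4 5 3
f 4 3 7
f 4 7 9
f 4 9 10
f 5 10 6
f 3 5 12
f 7 3 11
f 9 7 8
f 10 9 2
f 14 16 13
f 17 14 13
f 13 16 15
f 15 17 13
f 14 20 16
f 18 14 17
f 18 20 14
f 16 20 15
f 19 17 15
f 15 20 19
f 19 18 17
f 20 18 19
f 22 24 21
f 25 22 21
f 21 24 23
f 23 25 21
f 22 28 24
f 26 22 25
f 26 28 22
f 24 28 23
f 27 25 23
f 23 28 27
f 27 26 25
f 28 26 27
f 30 29 32
f 30 32 31
f 32 29 33
f 32 33 31
f 33 29 34
f 33 34 31
f 34 29 35
f 34 35 31
f 35 29 36
f 35 36 31
f 36 29 37
f 36 37 31
f 37 29 38
f 37 38 31
f 38 29 30
f 38 30 31
f 40 39 42
f 40 42 41
f 42 39 43
f 42 43 41
f 43 39 44
f 43 44 41
f 44 39 45
f 44 45 41
f 45 39 46
f 45 46 41
f 46 39 47
f 46 47 41
f 47 39 48
f 47 48 41
f 48 39 49
f 48 49 41
f 49 39 50
f 49 50 41
f 50 39 51
f 50 51 41
f 51 39 52
f 51 52 41
f 52 39 53
f 52 53 41
f 53 39 54
f 53 54 41
f 54 39 55
f 54 55 41
f 55 39 56
f 55 56 41
f 56 39 40
f 56 40 41



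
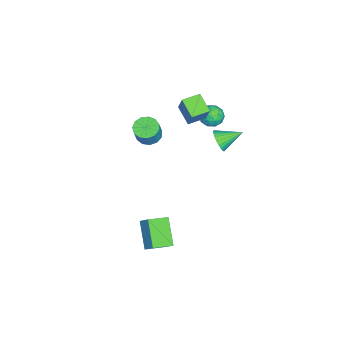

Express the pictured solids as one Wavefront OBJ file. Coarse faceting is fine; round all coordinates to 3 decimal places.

v -2.634 -2.059 -0.743
v -1.972 -2.266 -1.076
v -1.403 -2.288 0.07
v -2.066 -2.081 0.403
v -1.973 -1.832 -1.067
v -1.405 -1.855 0.08
v -2.185 -1.47 -0.955
v -1.616 -1.493 0.192
v -2.539 -1.295 -0.775
v -1.97 -1.318 0.371
v -2.924 -1.363 -0.586
v -2.355 -1.385 0.56
v -3.216 -1.651 -0.447
v -2.648 -1.674 0.7
v -3.324 -2.069 -0.401
v -2.755 -2.091 0.745
v -3.213 -2.483 -0.465
v -2.644 -2.506 0.682
v -2.918 -2.763 -0.616
v -2.349 -2.786 0.53
v -2.533 -2.819 -0.808
v -1.964 -2.842 0.338
v -2.18 -2.634 -0.98
v -1.612 -2.656 0.167
v -4.558 1.549 0.648
v -4.123 1.861 0.098
v -3.677 0.699 0.862
v -3.242 1.011 0.312
v -3.367 1.393 0.966
v -3.911 1.918 0.834
v -3.889 0.642 0.126
v -4.433 1.167 -0.006
v -3.71 1.3 -0.224
v -3.387 1.765 0.294
v -4.413 0.795 0.666
v -4.09 1.26 1.184
v -4.418 1.779 0.355
v -3.382 0.781 0.605
v -3.456 1.005 0.99
v -3.2 1.189 0.667
v -4.293 1.813 0.787
v -4.037 1.997 0.464
v -3.593 1.722 0.973
v -3.763 0.563 0.496
v -3.507 0.747 0.173
v -4.6 1.371 0.293
v -4.344 1.555 -0.03
v -4.207 0.838 -0.013
v -3.919 1.633 -0.158
v -3.402 1.134 -0.033
v -3.782 0.917 -0.142
v -4.101 1.225 -0.22
v -3.729 1.907 0.146
v -3.212 1.407 0.272
v -3.285 1.632 0.656
v -3.605 1.94 0.579
v -3.487 1.577 -0.043
v -4.588 1.153 0.688
v -4.071 0.653 0.814
v -4.195 0.62 0.381
v -4.515 0.928 0.304
v -4.398 1.426 0.993
v -3.881 0.927 1.118
v -3.699 1.335 1.18
v -4.018 1.643 1.102
v -4.313 0.983 1.003
v -3.726 0.407 1.812
v -3.116 0.761 3.079
v -2.879 1.159 1.195
v -2.269 1.513 2.462
v -3.031 -0.453 1.718
v -2.421 -0.099 2.985
v -2.184 0.299 1.101
v -1.574 0.653 2.368
v -3.352 1.825 -1.2
v -2.909 2.222 -1.674
v -3.848 3.095 -0.6
v -3.158 2.199 -1.833
v -3.437 2.12 -1.895
v -3.703 1.995 -1.852
v -3.915 1.845 -1.709
v -4.042 1.692 -1.489
v -4.063 1.559 -1.225
v -3.976 1.466 -0.957
v -3.794 1.428 -0.726
v -3.545 1.451 -0.567
v -3.266 1.53 -0.505
v -3 1.654 -0.548
v -2.788 1.805 -0.69
v -2.662 1.958 -0.911
v -2.64 2.091 -1.175
v -2.727 2.184 -1.443
v 2.995 -1.208 -3.045
v 3.375 -0.656 -2.371
v 2.232 -0.255 -3.395
v 2.612 0.296 -2.721
v 4.248 -0.636 -4.219
v 4.628 -0.085 -3.545
v 3.485 0.316 -4.569
v 3.865 0.868 -3.895
f 2 1 5
f 2 5 3
f 3 5 6
f 3 6 4
f 5 1 7
f 5 7 6
f 6 7 8
f 6 8 4
f 7 1 9
f 7 9 8
f 8 9 10
f 8 10 4
f 9 1 11
f 9 11 10
f 10 11 12
f 10 12 4
f 11 1 13
f 11 13 12
f 12 13 14
f 12 14 4
f 13 1 15
f 13 15 14
f 14 15 16
f 14 16 4
f 15 1 17
f 15 17 16
f 16 17 18
f 16 18 4
f 17 1 19
f 17 19 18
f 18 19 20
f 18 20 4
f 19 1 21
f 19 21 20
f 20 21 22
f 20 22 4
f 21 1 23
f 21 23 22
f 22 23 24
f 22 24 4
f 23 1 2
f 23 2 24
f 24 2 3
f 24 3 4
f 25 62 41
f 62 36 65
f 41 65 30
f 62 65 41
f 25 41 37
f 41 30 42
f 37 42 26
f 41 42 37
f 25 37 46
f 37 26 47
f 46 47 32
f 37 47 46
f 25 46 58
f 46 32 61
f 58 61 35
f 46 61 58
f 25 58 62
f 58 35 66
f 62 66 36
f 58 66 62
f 26 42 53
f 42 30 56
f 53 56 34
f 42 56 53
f 30 65 43
f 65 36 64
f 43 64 29
f 65 64 43
f 36 66 63
f 66 35 59
f 63 59 27
f 66 59 63
f 35 61 60
f 61 32 48
f 60 48 31
f 61 48 60
f 32 47 52
f 47 26 49
f 52 49 33
f 47 49 52
f 28 54 40
f 54 34 55
f 40 55 29
f 54 55 40
f 28 40 38
f 40 29 39
f 38 39 27
f 40 39 38
f 28 38 45
f 38 27 44
f 45 44 31
f 38 44 45
f 28 45 50
f 45 31 51
f 50 51 33
f 45 51 50
f 28 50 54
f 50 33 57
f 54 57 34
f 50 57 54
f 29 55 43
f 55 34 56
f 43 56 30
f 55 56 43
f 27 39 63
f 39 29 64
f 63 64 36
f 39 64 63
f 31 44 60
f 44 27 59
f 60 59 35
f 44 59 60
f 33 51 52
f 51 31 48
f 52 48 32
f 51 48 52
f 34 57 53
f 57 33 49
f 53 49 26
f 57 49 53
f 68 70 67
f 71 68 67
f 67 70 69
f 69 71 67
f 68 74 70
f 72 68 71
f 72 74 68
f 70 74 69
f 73 71 69
f 69 74 73
f 73 72 71
f 74 72 73
f 76 75 78
f 76 78 77
f 78 75 79
f 78 79 77
f 79 75 80
f 79 80 77
f 80 75 81
f 80 81 77
f 81 75 82
f 81 82 77
f 82 75 83
f 82 83 77
f 83 75 84
f 83 84 77
f 84 75 85
f 84 85 77
f 85 75 86
f 85 86 77
f 86 75 87
f 86 87 77
f 87 75 88
f 87 88 77
f 88 75 89
f 88 89 77
f 89 75 90
f 89 90 77
f 90 75 91
f 90 91 77
f 91 75 92
f 91 92 77
f 92 75 76
f 92 76 77
f 94 96 93
f 97 94 93
f 93 96 95
f 95 97 93
f 94 100 96
f 98 94 97
f 98 100 94
f 96 100 95
f 99 97 95
f 95 100 99
f 99 98 97
f 100 98 99



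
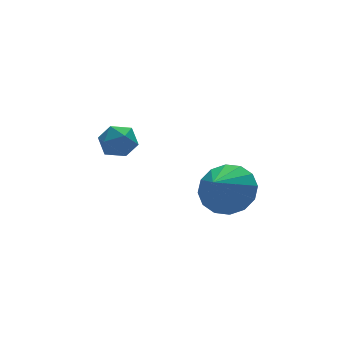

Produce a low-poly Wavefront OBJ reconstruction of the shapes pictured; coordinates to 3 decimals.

v 0.787 3.288 0.069
v 1.323 3.819 0.012
v 1.337 2.841 1.068
v 1.873 3.372 1.011
v 1.166 3.567 1.2
v 0.826 3.843 0.582
v 1.834 2.817 0.498
v 1.494 3.093 -0.12
v 1.97 3.528 0.276
v 1.557 3.991 0.711
v 1.103 2.669 0.369
v 0.69 3.132 0.804
v 3.281 -0.651 -0.191
v 4.086 -0.878 0.426
v 2.379 -1.229 0.771
v 3.93 -0.385 0.576
v 3.6 0.037 0.521
v 3.185 0.274 0.274
v 2.795 0.264 -0.097
v 2.535 0.008 -0.494
v 2.476 -0.424 -0.809
v 2.632 -0.917 -0.959
v 2.961 -1.338 -0.903
v 3.377 -1.576 -0.657
v 3.767 -1.566 -0.286
v 4.026 -1.31 0.111
f 1 12 6
f 1 6 2
f 1 2 8
f 1 8 11
f 1 11 12
f 2 6 10
f 6 12 5
f 12 11 3
f 11 8 7
f 8 2 9
f 4 10 5
f 4 5 3
f 4 3 7
f 4 7 9
f 4 9 10
f 5 10 6
f 3 5 12
f 7 3 11
f 9 7 8
f 10 9 2
f 14 13 16
f 14 16 15
f 16 13 17
f 16 17 15
f 17 13 18
f 17 18 15
f 18 13 19
f 18 19 15
f 19 13 20
f 19 20 15
f 20 13 21
f 20 21 15
f 21 13 22
f 21 22 15
f 22 13 23
f 22 23 15
f 23 13 24
f 23 24 15
f 24 13 25
f 24 25 15
f 25 13 26
f 25 26 15
f 26 13 14
f 26 14 15



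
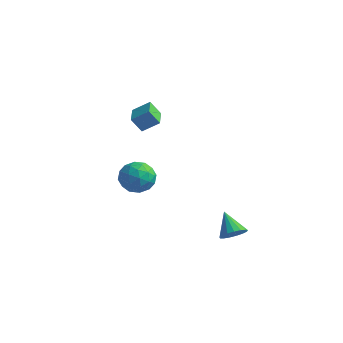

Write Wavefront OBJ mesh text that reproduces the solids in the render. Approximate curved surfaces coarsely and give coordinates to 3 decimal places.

v -3.416 3.012 -2.234
v -2.611 2.976 -1.511
v -2.669 1.704 -3.129
v -1.864 1.668 -2.406
v -2.861 1.353 -2.123
v -3.323 2.162 -1.57
v -1.957 2.518 -3.07
v -2.419 3.327 -2.517
v -1.71 2.671 -2.027
v -2.268 1.951 -1.442
v -3.012 2.729 -3.198
v -3.57 2.009 -2.613
v -3.079 3.109 -1.794
v -2.201 1.571 -2.846
v -2.787 1.386 -2.68
v -2.314 1.365 -2.254
v -3.498 2.63 -1.829
v -3.024 2.609 -1.403
v -3.171 1.655 -1.763
v -2.256 2.071 -3.237
v -1.782 2.05 -2.811
v -2.966 3.315 -2.386
v -2.493 3.294 -1.96
v -2.109 3.025 -2.877
v -2.076 2.909 -1.672
v -1.637 2.14 -2.198
v -1.692 2.639 -2.589
v -1.963 3.115 -2.264
v -2.405 2.486 -1.328
v -1.965 1.717 -1.854
v -2.551 1.532 -1.688
v -2.823 2.007 -1.363
v -1.875 2.306 -1.632
v -3.315 2.963 -2.786
v -2.875 2.194 -3.312
v -2.457 2.673 -3.277
v -2.729 3.148 -2.952
v -3.643 2.54 -2.442
v -3.204 1.771 -2.968
v -3.317 1.565 -2.376
v -3.588 2.041 -2.051
v -3.405 2.374 -3.008
v -1.369 1.315 2.793
v -1.813 1 3.608
v -0.642 1.856 3.399
v -1.086 1.541 4.214
v -0.594 0.259 2.806
v -1.038 -0.056 3.621
v 0.133 0.8 3.412
v -0.311 0.485 4.227
v 4.087 1.783 -3.764
v 4.42 1.358 -3.229
v 3.093 2.297 -2.736
v 4.6 1.674 -3.213
v 4.662 2.015 -3.324
v 4.592 2.302 -3.535
v 4.407 2.471 -3.799
v 4.149 2.482 -4.055
v 3.876 2.333 -4.244
v 3.652 2.057 -4.323
v 3.527 1.719 -4.274
v 3.531 1.395 -4.108
v 3.662 1.16 -3.863
v 3.891 1.068 -3.596
v 4.164 1.139 -3.367
f 1 38 17
f 38 12 41
f 17 41 6
f 38 41 17
f 1 17 13
f 17 6 18
f 13 18 2
f 17 18 13
f 1 13 22
f 13 2 23
f 22 23 8
f 13 23 22
f 1 22 34
f 22 8 37
f 34 37 11
f 22 37 34
f 1 34 38
f 34 11 42
f 38 42 12
f 34 42 38
f 2 18 29
f 18 6 32
f 29 32 10
f 18 32 29
f 6 41 19
f 41 12 40
f 19 40 5
f 41 40 19
f 12 42 39
f 42 11 35
f 39 35 3
f 42 35 39
f 11 37 36
f 37 8 24
f 36 24 7
f 37 24 36
f 8 23 28
f 23 2 25
f 28 25 9
f 23 25 28
f 4 30 16
f 30 10 31
f 16 31 5
f 30 31 16
f 4 16 14
f 16 5 15
f 14 15 3
f 16 15 14
f 4 14 21
f 14 3 20
f 21 20 7
f 14 20 21
f 4 21 26
f 21 7 27
f 26 27 9
f 21 27 26
f 4 26 30
f 26 9 33
f 30 33 10
f 26 33 30
f 5 31 19
f 31 10 32
f 19 32 6
f 31 32 19
f 3 15 39
f 15 5 40
f 39 40 12
f 15 40 39
f 7 20 36
f 20 3 35
f 36 35 11
f 20 35 36
f 9 27 28
f 27 7 24
f 28 24 8
f 27 24 28
f 10 33 29
f 33 9 25
f 29 25 2
f 33 25 29
f 44 46 43
f 47 44 43
f 43 46 45
f 45 47 43
f 44 50 46
f 48 44 47
f 48 50 44
f 46 50 45
f 49 47 45
f 45 50 49
f 49 48 47
f 50 48 49
f 52 51 54
f 52 54 53
f 54 51 55
f 54 55 53
f 55 51 56
f 55 56 53
f 56 51 57
f 56 57 53
f 57 51 58
f 57 58 53
f 58 51 59
f 58 59 53
f 59 51 60
f 59 60 53
f 60 51 61
f 60 61 53
f 61 51 62
f 61 62 53
f 62 51 63
f 62 63 53
f 63 51 64
f 63 64 53
f 64 51 65
f 64 65 53
f 65 51 52
f 65 52 53



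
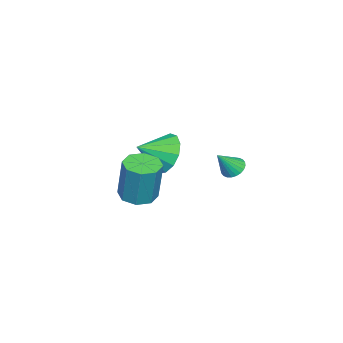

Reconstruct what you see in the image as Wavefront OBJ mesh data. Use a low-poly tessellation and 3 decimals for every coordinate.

v -3.228 -0.372 2.172
v -2.776 -0.483 1.81
v -2.532 -0.848 3.188
v -2.727 -0.268 1.878
v -2.755 -0.069 1.99
v -2.855 0.084 2.131
v -3.012 0.167 2.277
v -3.201 0.169 2.408
v -3.395 0.088 2.503
v -3.563 -0.063 2.547
v -3.68 -0.26 2.535
v -3.729 -0.475 2.467
v -3.701 -0.674 2.354
v -3.601 -0.827 2.214
v -3.444 -0.91 2.068
v -3.255 -0.912 1.937
v -3.061 -0.831 1.842
v -2.893 -0.68 1.798
v 1.982 -2.599 3.013
v 2.747 -2.377 2.867
v 3.023 -2.058 4.801
v 2.258 -2.281 4.947
v 2.353 -1.899 2.844
v 2.629 -1.58 4.779
v 1.741 -1.832 2.92
v 2.017 -1.513 4.855
v 1.271 -2.214 3.051
v 1.547 -1.895 4.985
v 1.217 -2.822 3.159
v 1.493 -2.503 5.093
v 1.611 -3.3 3.181
v 1.887 -2.981 5.116
v 2.223 -3.367 3.105
v 2.499 -3.048 5.04
v 2.693 -2.985 2.975
v 2.969 -2.666 4.909
v -2.025 -2.905 3.17
v -1.504 -3.064 2.237
v -1.175 -3.875 3.81
v -1.209 -2.616 2.525
v -1.173 -2.26 3.017
v -1.407 -2.108 3.557
v -1.838 -2.21 3.975
v -2.328 -2.532 4.137
v -2.722 -2.973 3.992
v -2.894 -3.392 3.586
v -2.791 -3.656 3.048
v -2.444 -3.682 2.548
v -1.964 -3.461 2.246
f 2 1 4
f 2 4 3
f 4 1 5
f 4 5 3
f 5 1 6
f 5 6 3
f 6 1 7
f 6 7 3
f 7 1 8
f 7 8 3
f 8 1 9
f 8 9 3
f 9 1 10
f 9 10 3
f 10 1 11
f 10 11 3
f 11 1 12
f 11 12 3
f 12 1 13
f 12 13 3
f 13 1 14
f 13 14 3
f 14 1 15
f 14 15 3
f 15 1 16
f 15 16 3
f 16 1 17
f 16 17 3
f 17 1 18
f 17 18 3
f 18 1 2
f 18 2 3
f 20 19 23
f 20 23 21
f 21 23 24
f 21 24 22
f 23 19 25
f 23 25 24
f 24 25 26
f 24 26 22
f 25 19 27
f 25 27 26
f 26 27 28
f 26 28 22
f 27 19 29
f 27 29 28
f 28 29 30
f 28 30 22
f 29 19 31
f 29 31 30
f 30 31 32
f 30 32 22
f 31 19 33
f 31 33 32
f 32 33 34
f 32 34 22
f 33 19 35
f 33 35 34
f 34 35 36
f 34 36 22
f 35 19 20
f 35 20 36
f 36 20 21
f 36 21 22
f 38 37 40
f 38 40 39
f 40 37 41
f 40 41 39
f 41 37 42
f 41 42 39
f 42 37 43
f 42 43 39
f 43 37 44
f 43 44 39
f 44 37 45
f 44 45 39
f 45 37 46
f 45 46 39
f 46 37 47
f 46 47 39
f 47 37 48
f 47 48 39
f 48 37 49
f 48 49 39
f 49 37 38
f 49 38 39



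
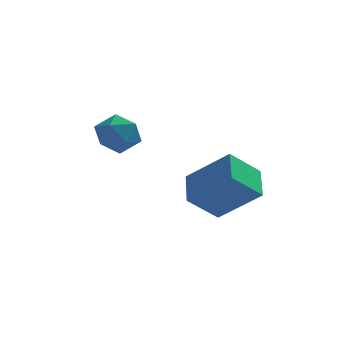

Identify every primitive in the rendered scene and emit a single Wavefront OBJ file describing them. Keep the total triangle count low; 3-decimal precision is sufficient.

v 2.314 -2.422 -1.649
v 1.216 -2.912 -0.608
v 2.285 -1.081 -1.047
v 1.187 -1.572 -0.006
v 3.833 -2.988 -0.314
v 2.735 -3.479 0.727
v 3.804 -1.648 0.288
v 2.706 -2.138 1.329
v -1.609 1.897 1.163
v -0.669 1.687 1.335
v -1.891 0.373 0.845
v -0.951 0.163 1.017
v -1.536 0.431 1.754
v -1.361 1.373 1.951
v -1.199 0.687 0.229
v -1.024 1.629 0.426
v -0.416 0.939 0.758
v -0.624 0.781 1.7
v -1.936 1.279 0.48
v -2.144 1.121 1.422
f 2 4 1
f 5 2 1
f 1 4 3
f 3 5 1
f 2 8 4
f 6 2 5
f 6 8 2
f 4 8 3
f 7 5 3
f 3 8 7
f 7 6 5
f 8 6 7
f 9 20 14
f 9 14 10
f 9 10 16
f 9 16 19
f 9 19 20
f 10 14 18
f 14 20 13
f 20 19 11
f 19 16 15
f 16 10 17
f 12 18 13
f 12 13 11
f 12 11 15
f 12 15 17
f 12 17 18
f 13 18 14
f 11 13 20
f 15 11 19
f 17 15 16
f 18 17 10



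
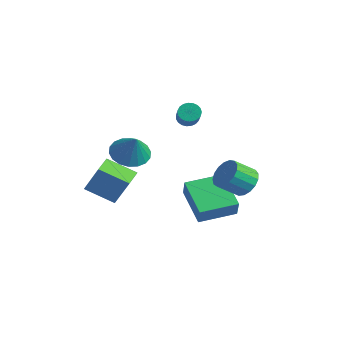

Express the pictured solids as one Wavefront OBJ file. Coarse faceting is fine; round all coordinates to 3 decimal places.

v -1.133 -3.116 -1.277
v -0.479 -3.6 -1.787
v -0.327 -3.284 -0.083
v -0.346 -3.195 -1.82
v -0.368 -2.775 -1.746
v -0.542 -2.423 -1.579
v -0.833 -2.207 -1.352
v -1.183 -2.172 -1.11
v -1.524 -2.324 -0.901
v -1.787 -2.632 -0.767
v -1.921 -3.037 -0.733
v -1.898 -3.457 -0.808
v -1.724 -3.809 -0.975
v -1.433 -4.025 -1.202
v -1.083 -4.06 -1.443
v -0.742 -3.908 -1.652
v 2.614 0.582 -2.619
v 3.294 0.745 -2.191
v 3.066 -0.238 -1.453
v 2.386 -0.402 -1.881
v 3.015 0.949 -2.005
v 2.787 -0.034 -1.268
v 2.644 1.069 -1.96
v 2.416 0.086 -1.222
v 2.266 1.077 -2.066
v 2.038 0.094 -1.328
v 1.968 0.972 -2.298
v 1.74 -0.012 -1.561
v 1.818 0.777 -2.604
v 1.59 -0.206 -1.867
v 1.85 0.537 -2.913
v 1.622 -0.446 -2.176
v 2.057 0.308 -3.155
v 1.83 -0.675 -2.418
v 2.392 0.141 -3.274
v 2.164 -0.842 -2.537
v 2.778 0.076 -3.243
v 2.55 -0.908 -2.505
v 3.126 0.126 -3.069
v 2.898 -0.858 -2.331
v 3.357 0.28 -2.791
v 3.129 -0.703 -2.054
v 3.417 0.504 -2.475
v 3.19 -0.479 -1.737
v 1.622 -1.285 -5.035
v -0.077 -0.973 -3.969
v 2.103 0.472 -4.783
v 0.405 0.785 -3.717
v 2.155 -1.565 -4.103
v 0.457 -1.252 -3.037
v 2.637 0.193 -3.851
v 0.938 0.505 -2.785
v -3.733 1.672 -1.19
v -3.396 1.668 -1.636
v -2.109 0.923 -0.657
v -2.447 0.928 -0.21
v -3.348 1.875 -1.542
v -2.061 1.131 -0.563
v -3.367 2.047 -1.386
v -2.08 1.303 -0.407
v -3.449 2.155 -1.196
v -2.162 1.41 -0.217
v -3.58 2.178 -1.006
v -2.294 1.434 -0.027
v -3.738 2.115 -0.847
v -2.451 1.371 0.132
v -3.895 1.975 -0.747
v -2.608 1.23 0.232
v -4.024 1.782 -0.724
v -2.737 1.038 0.255
v -4.103 1.571 -0.781
v -2.816 0.826 0.198
v -4.118 1.377 -0.909
v -2.831 0.632 0.07
v -4.066 1.234 -1.086
v -2.779 0.49 -0.106
v -3.957 1.167 -1.28
v -2.67 0.422 -0.301
v -3.809 1.187 -1.459
v -2.522 0.443 -0.48
v -3.648 1.291 -1.591
v -2.361 0.547 -0.612
v -3.502 1.461 -1.654
v -2.215 0.717 -0.675
v -3.458 -3.72 -3.71
v -2.599 -3.459 -2.173
v -2.43 -2.728 -4.453
v -1.571 -2.467 -2.916
v -2.829 -4.533 -3.924
v -1.97 -4.272 -2.387
v -1.801 -3.541 -4.667
v -0.942 -3.28 -3.13
f 2 1 4
f 2 4 3
f 4 1 5
f 4 5 3
f 5 1 6
f 5 6 3
f 6 1 7
f 6 7 3
f 7 1 8
f 7 8 3
f 8 1 9
f 8 9 3
f 9 1 10
f 9 10 3
f 10 1 11
f 10 11 3
f 11 1 12
f 11 12 3
f 12 1 13
f 12 13 3
f 13 1 14
f 13 14 3
f 14 1 15
f 14 15 3
f 15 1 16
f 15 16 3
f 16 1 2
f 16 2 3
f 18 17 21
f 18 21 19
f 19 21 22
f 19 22 20
f 21 17 23
f 21 23 22
f 22 23 24
f 22 24 20
f 23 17 25
f 23 25 24
f 24 25 26
f 24 26 20
f 25 17 27
f 25 27 26
f 26 27 28
f 26 28 20
f 27 17 29
f 27 29 28
f 28 29 30
f 28 30 20
f 29 17 31
f 29 31 30
f 30 31 32
f 30 32 20
f 31 17 33
f 31 33 32
f 32 33 34
f 32 34 20
f 33 17 35
f 33 35 34
f 34 35 36
f 34 36 20
f 35 17 37
f 35 37 36
f 36 37 38
f 36 38 20
f 37 17 39
f 37 39 38
f 38 39 40
f 38 40 20
f 39 17 41
f 39 41 40
f 40 41 42
f 40 42 20
f 41 17 43
f 41 43 42
f 42 43 44
f 42 44 20
f 43 17 18
f 43 18 44
f 44 18 19
f 44 19 20
f 46 48 45
f 49 46 45
f 45 48 47
f 47 49 45
f 46 52 48
f 50 46 49
f 50 52 46
f 48 52 47
f 51 49 47
f 47 52 51
f 51 50 49
f 52 50 51
f 54 53 57
f 54 57 55
f 55 57 58
f 55 58 56
f 57 53 59
f 57 59 58
f 58 59 60
f 58 60 56
f 59 53 61
f 59 61 60
f 60 61 62
f 60 62 56
f 61 53 63
f 61 63 62
f 62 63 64
f 62 64 56
f 63 53 65
f 63 65 64
f 64 65 66
f 64 66 56
f 65 53 67
f 65 67 66
f 66 67 68
f 66 68 56
f 67 53 69
f 67 69 68
f 68 69 70
f 68 70 56
f 69 53 71
f 69 71 70
f 70 71 72
f 70 72 56
f 71 53 73
f 71 73 72
f 72 73 74
f 72 74 56
f 73 53 75
f 73 75 74
f 74 75 76
f 74 76 56
f 75 53 77
f 75 77 76
f 76 77 78
f 76 78 56
f 77 53 79
f 77 79 78
f 78 79 80
f 78 80 56
f 79 53 81
f 79 81 80
f 80 81 82
f 80 82 56
f 81 53 83
f 81 83 82
f 82 83 84
f 82 84 56
f 83 53 54
f 83 54 84
f 84 54 55
f 84 55 56
f 86 88 85
f 89 86 85
f 85 88 87
f 87 89 85
f 86 92 88
f 90 86 89
f 90 92 86
f 88 92 87
f 91 89 87
f 87 92 91
f 91 90 89
f 92 90 91



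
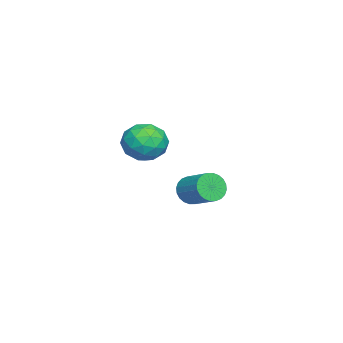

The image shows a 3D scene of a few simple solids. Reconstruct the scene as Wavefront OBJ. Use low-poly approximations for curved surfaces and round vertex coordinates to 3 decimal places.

v -1.526 -3.026 -1.41
v -1.064 -2.997 -2.063
v -0.172 -1.885 -1.382
v -0.634 -1.914 -0.73
v -1.28 -2.782 -2.131
v -0.388 -1.67 -1.451
v -1.533 -2.605 -2.09
v -0.641 -1.492 -1.41
v -1.785 -2.491 -1.945
v -0.893 -1.379 -1.265
v -1.998 -2.459 -1.719
v -1.106 -1.346 -1.039
v -2.139 -2.513 -1.446
v -1.246 -1.401 -0.765
v -2.186 -2.645 -1.167
v -1.294 -1.533 -0.487
v -2.133 -2.835 -0.926
v -1.241 -1.723 -0.245
v -1.988 -3.055 -0.758
v -1.096 -1.943 -0.077
v -1.772 -3.27 -0.689
v -0.88 -2.158 -0.009
v -1.519 -3.448 -0.73
v -0.627 -2.335 -0.05
v -1.267 -3.561 -0.875
v -0.375 -2.449 -0.195
v -1.054 -3.594 -1.101
v -0.162 -2.481 -0.421
v -0.914 -3.539 -1.375
v -0.021 -2.427 -0.694
v -0.866 -3.407 -1.653
v 0.026 -2.295 -0.973
v -0.919 -3.217 -1.895
v -0.027 -2.105 -1.214
v 3.308 -3.026 3.761
v 4.275 -2.825 3.401
v 3.625 -4.695 3.679
v 4.592 -4.494 3.319
v 4.341 -4.259 4.313
v 4.145 -3.227 4.364
v 3.755 -4.293 2.716
v 3.559 -3.261 2.767
v 4.551 -3.608 2.756
v 4.914 -3.587 3.743
v 2.986 -3.933 3.337
v 3.349 -3.912 4.324
v 3.764 -2.779 3.588
v 4.136 -4.741 3.492
v 3.989 -4.603 4.076
v 4.557 -4.485 3.865
v 3.687 -3.015 4.154
v 4.256 -2.897 3.942
v 4.295 -3.74 4.478
v 3.644 -4.623 3.138
v 4.213 -4.505 2.926
v 3.343 -3.035 3.215
v 3.911 -2.917 3.004
v 3.605 -3.78 2.602
v 4.495 -3.121 2.997
v 4.681 -4.102 2.949
v 4.189 -3.983 2.595
v 4.074 -3.377 2.625
v 4.708 -3.109 3.577
v 4.894 -4.09 3.529
v 4.746 -3.952 4.113
v 4.631 -3.345 4.143
v 4.87 -3.569 3.198
v 3.006 -3.43 3.551
v 3.192 -4.411 3.503
v 3.269 -4.175 2.937
v 3.154 -3.568 2.967
v 3.219 -3.418 4.131
v 3.405 -4.399 4.083
v 3.826 -4.143 4.455
v 3.711 -3.537 4.485
v 3.03 -3.951 3.882
f 2 1 5
f 2 5 3
f 3 5 6
f 3 6 4
f 5 1 7
f 5 7 6
f 6 7 8
f 6 8 4
f 7 1 9
f 7 9 8
f 8 9 10
f 8 10 4
f 9 1 11
f 9 11 10
f 10 11 12
f 10 12 4
f 11 1 13
f 11 13 12
f 12 13 14
f 12 14 4
f 13 1 15
f 13 15 14
f 14 15 16
f 14 16 4
f 15 1 17
f 15 17 16
f 16 17 18
f 16 18 4
f 17 1 19
f 17 19 18
f 18 19 20
f 18 20 4
f 19 1 21
f 19 21 20
f 20 21 22
f 20 22 4
f 21 1 23
f 21 23 22
f 22 23 24
f 22 24 4
f 23 1 25
f 23 25 24
f 24 25 26
f 24 26 4
f 25 1 27
f 25 27 26
f 26 27 28
f 26 28 4
f 27 1 29
f 27 29 28
f 28 29 30
f 28 30 4
f 29 1 31
f 29 31 30
f 30 31 32
f 30 32 4
f 31 1 33
f 31 33 32
f 32 33 34
f 32 34 4
f 33 1 2
f 33 2 34
f 34 2 3
f 34 3 4
f 35 72 51
f 72 46 75
f 51 75 40
f 72 75 51
f 35 51 47
f 51 40 52
f 47 52 36
f 51 52 47
f 35 47 56
f 47 36 57
f 56 57 42
f 47 57 56
f 35 56 68
f 56 42 71
f 68 71 45
f 56 71 68
f 35 68 72
f 68 45 76
f 72 76 46
f 68 76 72
f 36 52 63
f 52 40 66
f 63 66 44
f 52 66 63
f 40 75 53
f 75 46 74
f 53 74 39
f 75 74 53
f 46 76 73
f 76 45 69
f 73 69 37
f 76 69 73
f 45 71 70
f 71 42 58
f 70 58 41
f 71 58 70
f 42 57 62
f 57 36 59
f 62 59 43
f 57 59 62
f 38 64 50
f 64 44 65
f 50 65 39
f 64 65 50
f 38 50 48
f 50 39 49
f 48 49 37
f 50 49 48
f 38 48 55
f 48 37 54
f 55 54 41
f 48 54 55
f 38 55 60
f 55 41 61
f 60 61 43
f 55 61 60
f 38 60 64
f 60 43 67
f 64 67 44
f 60 67 64
f 39 65 53
f 65 44 66
f 53 66 40
f 65 66 53
f 37 49 73
f 49 39 74
f 73 74 46
f 49 74 73
f 41 54 70
f 54 37 69
f 70 69 45
f 54 69 70
f 43 61 62
f 61 41 58
f 62 58 42
f 61 58 62
f 44 67 63
f 67 43 59
f 63 59 36
f 67 59 63



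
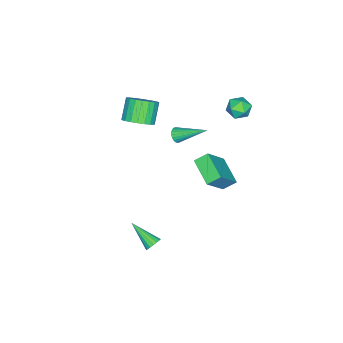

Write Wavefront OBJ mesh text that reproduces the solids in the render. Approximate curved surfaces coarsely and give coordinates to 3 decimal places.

v -0.422 -0.602 2.072
v -0.197 -0.798 2.474
v -0.698 1.122 3.068
v -0.046 -0.719 2.38
v 0.049 -0.623 2.24
v 0.072 -0.523 2.073
v 0.02 -0.436 1.907
v -0.1 -0.374 1.766
v -0.268 -0.346 1.671
v -0.46 -0.358 1.638
v -0.646 -0.406 1.671
v -0.798 -0.485 1.765
v -0.892 -0.581 1.905
v -0.915 -0.681 2.072
v -0.863 -0.768 2.238
v -0.744 -0.831 2.379
v -0.575 -0.858 2.473
v -0.384 -0.847 2.507
v -1.482 -3.589 0.926
v -0.766 -3.64 1.534
v -1.723 -3.863 2.641
v -2.438 -3.811 2.034
v -0.85 -3.258 1.539
v -1.806 -3.481 2.646
v -1.042 -2.934 1.438
v -1.999 -3.156 2.545
v -1.311 -2.722 1.248
v -2.268 -2.945 2.355
v -1.609 -2.66 1.003
v -2.566 -2.883 2.11
v -1.885 -2.759 0.745
v -2.842 -2.982 1.852
v -2.091 -3.001 0.518
v -3.048 -3.224 1.625
v -2.192 -3.345 0.361
v -3.149 -3.568 1.468
v -2.17 -3.731 0.303
v -3.127 -3.954 1.41
v -2.029 -4.092 0.352
v -2.986 -4.315 1.459
v -1.793 -4.366 0.5
v -2.75 -4.589 1.607
v -1.504 -4.506 0.723
v -2.46 -4.729 1.83
v -1.21 -4.487 0.98
v -2.167 -4.71 2.087
v -0.964 -4.313 1.228
v -1.92 -4.535 2.335
v -0.807 -4.013 1.424
v -1.763 -4.236 2.531
v -2.661 2.579 3.277
v -2.244 2.571 3.935
v -3.136 1.449 3.565
v -2.719 1.441 4.223
v -3.313 1.939 4.144
v -3.019 2.637 3.965
v -2.361 1.383 3.535
v -2.067 2.081 3.356
v -2.059 1.832 4.094
v -2.647 2.176 4.47
v -2.733 1.844 3.03
v -3.321 2.188 3.406
v 3.414 0.03 -4.127
v 3.879 0.076 -3.898
v 3.106 -1.49 -3.193
v 3.725 0.2 -3.747
v 3.501 0.285 -3.682
v 3.256 0.312 -3.72
v 3.048 0.274 -3.85
v 2.923 0.18 -4.044
v 2.911 0.052 -4.257
v 3.014 -0.082 -4.44
v 3.209 -0.19 -4.552
v 3.451 -0.247 -4.565
v 3.684 -0.241 -4.479
v 3.856 -0.173 -4.312
v 3.926 -0.059 -4.102
v 1.513 2.434 2.518
v 1.068 3.004 3.002
v 2.451 3.668 1.925
v 2.007 4.238 2.408
v 2.853 2.162 4.072
v 2.409 2.732 4.555
v 3.792 3.396 3.478
v 3.347 3.966 3.962
f 2 1 4
f 2 4 3
f 4 1 5
f 4 5 3
f 5 1 6
f 5 6 3
f 6 1 7
f 6 7 3
f 7 1 8
f 7 8 3
f 8 1 9
f 8 9 3
f 9 1 10
f 9 10 3
f 10 1 11
f 10 11 3
f 11 1 12
f 11 12 3
f 12 1 13
f 12 13 3
f 13 1 14
f 13 14 3
f 14 1 15
f 14 15 3
f 15 1 16
f 15 16 3
f 16 1 17
f 16 17 3
f 17 1 18
f 17 18 3
f 18 1 2
f 18 2 3
f 20 19 23
f 20 23 21
f 21 23 24
f 21 24 22
f 23 19 25
f 23 25 24
f 24 25 26
f 24 26 22
f 25 19 27
f 25 27 26
f 26 27 28
f 26 28 22
f 27 19 29
f 27 29 28
f 28 29 30
f 28 30 22
f 29 19 31
f 29 31 30
f 30 31 32
f 30 32 22
f 31 19 33
f 31 33 32
f 32 33 34
f 32 34 22
f 33 19 35
f 33 35 34
f 34 35 36
f 34 36 22
f 35 19 37
f 35 37 36
f 36 37 38
f 36 38 22
f 37 19 39
f 37 39 38
f 38 39 40
f 38 40 22
f 39 19 41
f 39 41 40
f 40 41 42
f 40 42 22
f 41 19 43
f 41 43 42
f 42 43 44
f 42 44 22
f 43 19 45
f 43 45 44
f 44 45 46
f 44 46 22
f 45 19 47
f 45 47 46
f 46 47 48
f 46 48 22
f 47 19 49
f 47 49 48
f 48 49 50
f 48 50 22
f 49 19 20
f 49 20 50
f 50 20 21
f 50 21 22
f 51 62 56
f 51 56 52
f 51 52 58
f 51 58 61
f 51 61 62
f 52 56 60
f 56 62 55
f 62 61 53
f 61 58 57
f 58 52 59
f 54 60 55
f 54 55 53
f 54 53 57
f 54 57 59
f 54 59 60
f 55 60 56
f 53 55 62
f 57 53 61
f 59 57 58
f 60 59 52
f 64 63 66
f 64 66 65
f 66 63 67
f 66 67 65
f 67 63 68
f 67 68 65
f 68 63 69
f 68 69 65
f 69 63 70
f 69 70 65
f 70 63 71
f 70 71 65
f 71 63 72
f 71 72 65
f 72 63 73
f 72 73 65
f 73 63 74
f 73 74 65
f 74 63 75
f 74 75 65
f 75 63 76
f 75 76 65
f 76 63 77
f 76 77 65
f 77 63 64
f 77 64 65
f 79 81 78
f 82 79 78
f 78 81 80
f 80 82 78
f 79 85 81
f 83 79 82
f 83 85 79
f 81 85 80
f 84 82 80
f 80 85 84
f 84 83 82
f 85 83 84



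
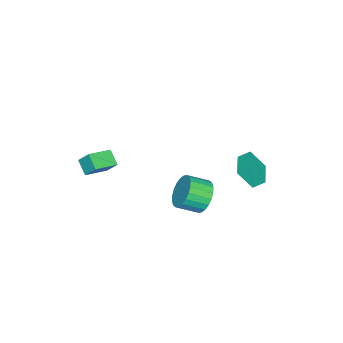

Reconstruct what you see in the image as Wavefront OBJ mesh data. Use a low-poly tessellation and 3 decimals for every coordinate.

v 1.036 1.656 -0.857
v 1.894 1.945 -1.348
v 2.562 0.973 -0.754
v 1.704 0.684 -0.263
v 1.917 2.166 -1.013
v 2.585 1.194 -0.419
v 1.806 2.309 -0.655
v 2.474 1.338 -0.06
v 1.578 2.353 -0.327
v 2.246 1.381 0.268
v 1.267 2.29 -0.08
v 1.935 1.319 0.515
v 0.922 2.131 0.049
v 1.589 1.16 0.644
v 0.593 1.9 0.04
v 1.261 0.929 0.634
v 0.332 1.631 -0.106
v 1 0.66 0.488
v 0.178 1.367 -0.366
v 0.846 0.395 0.228
v 0.155 1.146 -0.701
v 0.823 0.174 -0.107
v 0.266 1.002 -1.06
v 0.934 0.031 -0.465
v 0.494 0.959 -1.388
v 1.162 -0.013 -0.793
v 0.805 1.021 -1.635
v 1.473 0.05 -1.04
v 1.151 1.18 -1.764
v 1.818 0.209 -1.169
v 1.479 1.411 -1.754
v 2.147 0.44 -1.16
v 1.74 1.68 -1.608
v 2.408 0.709 -1.014
v -2.622 1.855 -0.322
v -2.896 2.444 0.145
v -2.943 2.621 -1.474
v -3.217 3.209 -1.007
v -1.163 2.511 -0.293
v -1.437 3.099 0.174
v -1.484 3.276 -1.445
v -1.758 3.865 -0.978
v 1.676 -3.696 -0.321
v 1.197 -4.364 0.283
v 1.736 -3.024 0.471
v 1.258 -3.693 1.074
v 2.962 -4.267 0.066
v 2.484 -4.936 0.669
v 3.023 -3.596 0.857
v 2.544 -4.264 1.461
f 2 1 5
f 2 5 3
f 3 5 6
f 3 6 4
f 5 1 7
f 5 7 6
f 6 7 8
f 6 8 4
f 7 1 9
f 7 9 8
f 8 9 10
f 8 10 4
f 9 1 11
f 9 11 10
f 10 11 12
f 10 12 4
f 11 1 13
f 11 13 12
f 12 13 14
f 12 14 4
f 13 1 15
f 13 15 14
f 14 15 16
f 14 16 4
f 15 1 17
f 15 17 16
f 16 17 18
f 16 18 4
f 17 1 19
f 17 19 18
f 18 19 20
f 18 20 4
f 19 1 21
f 19 21 20
f 20 21 22
f 20 22 4
f 21 1 23
f 21 23 22
f 22 23 24
f 22 24 4
f 23 1 25
f 23 25 24
f 24 25 26
f 24 26 4
f 25 1 27
f 25 27 26
f 26 27 28
f 26 28 4
f 27 1 29
f 27 29 28
f 28 29 30
f 28 30 4
f 29 1 31
f 29 31 30
f 30 31 32
f 30 32 4
f 31 1 33
f 31 33 32
f 32 33 34
f 32 34 4
f 33 1 2
f 33 2 34
f 34 2 3
f 34 3 4
f 36 38 35
f 39 36 35
f 35 38 37
f 37 39 35
f 36 42 38
f 40 36 39
f 40 42 36
f 38 42 37
f 41 39 37
f 37 42 41
f 41 40 39
f 42 40 41
f 44 46 43
f 47 44 43
f 43 46 45
f 45 47 43
f 44 50 46
f 48 44 47
f 48 50 44
f 46 50 45
f 49 47 45
f 45 50 49
f 49 48 47
f 50 48 49

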